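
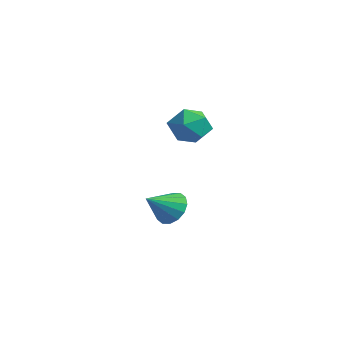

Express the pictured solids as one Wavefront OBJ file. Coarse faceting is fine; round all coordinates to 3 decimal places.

v -1.13 -1.205 4.491
v -0.163 -1.645 4.475
v -1.637 -2.275 3.245
v -0.67 -2.715 3.229
v -1.307 -2.861 4.067
v -0.993 -2.2 4.837
v -0.807 -1.72 2.883
v -0.493 -1.059 3.653
v 0.036 -1.963 3.481
v -0.273 -2.668 4.213
v -1.527 -1.252 3.507
v -1.836 -1.957 4.239
v -2.591 -1.827 -1.571
v -1.645 -1.752 -1.522
v -2.529 -3.173 -0.689
v -1.813 -1.504 -1.132
v -2.19 -1.342 -0.86
v -2.674 -1.311 -0.778
v -3.135 -1.418 -0.909
v -3.451 -1.635 -1.217
v -3.537 -1.903 -1.62
v -3.368 -2.151 -2.01
v -2.992 -2.312 -2.283
v -2.508 -2.344 -2.364
v -2.046 -2.237 -2.233
v -1.731 -2.02 -1.925
f 1 12 6
f 1 6 2
f 1 2 8
f 1 8 11
f 1 11 12
f 2 6 10
f 6 12 5
f 12 11 3
f 11 8 7
f 8 2 9
f 4 10 5
f 4 5 3
f 4 3 7
f 4 7 9
f 4 9 10
f 5 10 6
f 3 5 12
f 7 3 11
f 9 7 8
f 10 9 2
f 14 13 16
f 14 16 15
f 16 13 17
f 16 17 15
f 17 13 18
f 17 18 15
f 18 13 19
f 18 19 15
f 19 13 20
f 19 20 15
f 20 13 21
f 20 21 15
f 21 13 22
f 21 22 15
f 22 13 23
f 22 23 15
f 23 13 24
f 23 24 15
f 24 13 25
f 24 25 15
f 25 13 26
f 25 26 15
f 26 13 14
f 26 14 15



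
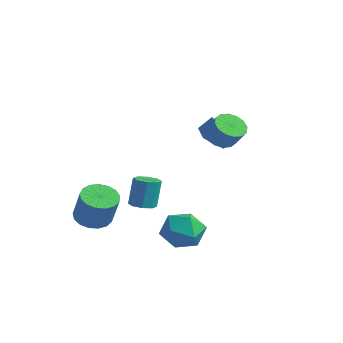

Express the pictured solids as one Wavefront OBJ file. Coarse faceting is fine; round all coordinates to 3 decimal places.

v -0.066 2.523 0.52
v -0.394 1.504 1.39
v -1.037 3.045 0.765
v -1.366 2.026 1.635
v 0.386 3.014 1.265
v 0.057 1.995 2.135
v -0.586 3.536 1.51
v -0.914 2.517 2.38
v 3.161 -1.888 -3.581
v 3.666 -2.502 -2.712
v 1.474 -2.038 -2.708
v 1.979 -2.652 -1.839
v 2.221 -1.507 -1.968
v 3.264 -1.414 -2.508
v 1.876 -3.126 -2.912
v 2.919 -3.033 -3.452
v 2.871 -3.267 -2.299
v 3.085 -2.266 -1.715
v 2.055 -2.274 -3.705
v 2.269 -1.273 -3.121
v 2.183 0.322 2.555
v 2.781 -0.024 2.078
v 3.516 -0.009 2.988
v 2.917 0.338 3.465
v 2.832 0.405 2.029
v 3.567 0.42 2.939
v 2.71 0.812 2.121
v 3.445 0.827 3.032
v 2.446 1.088 2.329
v 3.181 1.103 3.24
v 2.112 1.158 2.598
v 2.846 1.173 3.509
v 1.796 1.005 2.855
v 2.531 1.02 3.766
v 1.584 0.669 3.032
v 2.319 0.684 3.942
v 1.533 0.24 3.081
v 2.268 0.255 3.991
v 1.655 -0.167 2.988
v 2.39 -0.152 3.899
v 1.919 -0.443 2.78
v 2.654 -0.428 3.691
v 2.254 -0.513 2.511
v 2.988 -0.498 3.422
v 2.569 -0.36 2.254
v 3.304 -0.345 3.165
v -3.157 -3.116 -3.518
v -2.339 -3.404 -3.975
v -1.465 -3.611 -2.279
v -2.283 -3.324 -1.822
v -2.292 -2.938 -3.943
v -1.417 -3.146 -2.246
v -2.443 -2.513 -3.813
v -1.568 -2.721 -2.116
v -2.757 -2.227 -3.615
v -1.883 -2.434 -1.919
v -3.164 -2.144 -3.396
v -2.289 -2.352 -1.699
v -3.568 -2.284 -3.204
v -2.694 -2.491 -1.508
v -3.879 -2.614 -3.085
v -3.004 -2.822 -1.388
v -4.024 -3.06 -3.064
v -3.149 -3.268 -1.368
v -3.971 -3.518 -3.148
v -3.096 -3.726 -1.452
v -3.731 -3.885 -3.317
v -2.856 -4.092 -1.62
v -3.36 -4.075 -3.531
v -2.485 -4.283 -1.835
v -2.942 -4.046 -3.743
v -2.068 -4.253 -2.046
v -2.574 -3.803 -3.903
v -1.699 -4.011 -2.207
v -2.912 -0.233 -3.492
v -2.451 0.298 -3.593
v -2.488 0.643 -1.949
v -2.948 0.113 -1.848
v -2.968 0.46 -3.639
v -3.005 0.805 -1.995
v -3.452 0.216 -3.598
v -3.489 0.561 -1.955
v -3.619 -0.291 -3.496
v -3.656 0.055 -1.852
v -3.372 -0.763 -3.391
v -3.409 -0.418 -1.747
v -2.855 -0.925 -3.345
v -2.892 -0.58 -1.701
v -2.371 -0.681 -3.385
v -2.408 -0.336 -1.742
v -2.204 -0.175 -3.488
v -2.241 0.171 -1.844
f 2 4 1
f 5 2 1
f 1 4 3
f 3 5 1
f 2 8 4
f 6 2 5
f 6 8 2
f 4 8 3
f 7 5 3
f 3 8 7
f 7 6 5
f 8 6 7
f 9 20 14
f 9 14 10
f 9 10 16
f 9 16 19
f 9 19 20
f 10 14 18
f 14 20 13
f 20 19 11
f 19 16 15
f 16 10 17
f 12 18 13
f 12 13 11
f 12 11 15
f 12 15 17
f 12 17 18
f 13 18 14
f 11 13 20
f 15 11 19
f 17 15 16
f 18 17 10
f 22 21 25
f 22 25 23
f 23 25 26
f 23 26 24
f 25 21 27
f 25 27 26
f 26 27 28
f 26 28 24
f 27 21 29
f 27 29 28
f 28 29 30
f 28 30 24
f 29 21 31
f 29 31 30
f 30 31 32
f 30 32 24
f 31 21 33
f 31 33 32
f 32 33 34
f 32 34 24
f 33 21 35
f 33 35 34
f 34 35 36
f 34 36 24
f 35 21 37
f 35 37 36
f 36 37 38
f 36 38 24
f 37 21 39
f 37 39 38
f 38 39 40
f 38 40 24
f 39 21 41
f 39 41 40
f 40 41 42
f 40 42 24
f 41 21 43
f 41 43 42
f 42 43 44
f 42 44 24
f 43 21 45
f 43 45 44
f 44 45 46
f 44 46 24
f 45 21 22
f 45 22 46
f 46 22 23
f 46 23 24
f 48 47 51
f 48 51 49
f 49 51 52
f 49 52 50
f 51 47 53
f 51 53 52
f 52 53 54
f 52 54 50
f 53 47 55
f 53 55 54
f 54 55 56
f 54 56 50
f 55 47 57
f 55 57 56
f 56 57 58
f 56 58 50
f 57 47 59
f 57 59 58
f 58 59 60
f 58 60 50
f 59 47 61
f 59 61 60
f 60 61 62
f 60 62 50
f 61 47 63
f 61 63 62
f 62 63 64
f 62 64 50
f 63 47 65
f 63 65 64
f 64 65 66
f 64 66 50
f 65 47 67
f 65 67 66
f 66 67 68
f 66 68 50
f 67 47 69
f 67 69 68
f 68 69 70
f 68 70 50
f 69 47 71
f 69 71 70
f 70 71 72
f 70 72 50
f 71 47 73
f 71 73 72
f 72 73 74
f 72 74 50
f 73 47 48
f 73 48 74
f 74 48 49
f 74 49 50
f 76 75 79
f 76 79 77
f 77 79 80
f 77 80 78
f 79 75 81
f 79 81 80
f 80 81 82
f 80 82 78
f 81 75 83
f 81 83 82
f 82 83 84
f 82 84 78
f 83 75 85
f 83 85 84
f 84 85 86
f 84 86 78
f 85 75 87
f 85 87 86
f 86 87 88
f 86 88 78
f 87 75 89
f 87 89 88
f 88 89 90
f 88 90 78
f 89 75 91
f 89 91 90
f 90 91 92
f 90 92 78
f 91 75 76
f 91 76 92
f 92 76 77
f 92 77 78



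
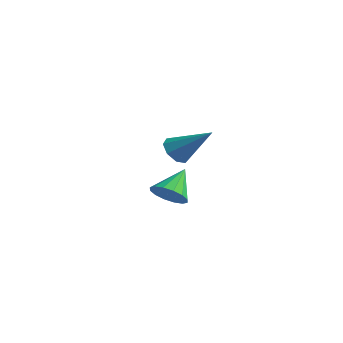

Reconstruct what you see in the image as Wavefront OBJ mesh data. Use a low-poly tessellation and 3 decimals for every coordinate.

v 1.686 -3.706 -1.916
v 2.361 -3.669 -1.734
v 1.394 -2.794 -1.024
v 2.321 -3.423 -1.997
v 2.112 -3.254 -2.24
v 1.788 -3.206 -2.395
v 1.437 -3.292 -2.422
v 1.153 -3.489 -2.314
v 1.012 -3.744 -2.099
v 1.051 -3.989 -1.835
v 1.261 -4.159 -1.593
v 1.585 -4.207 -1.438
v 1.936 -4.121 -1.411
v 2.22 -3.924 -1.519
v -2.959 0.225 -2.003
v -2.565 0.348 -2.53
v -1.681 0.875 -0.897
v -2.867 0.746 -2.415
v -3.223 0.838 -2.057
v -3.424 0.572 -1.668
v -3.353 0.102 -1.475
v -3.051 -0.295 -1.591
v -2.695 -0.388 -1.948
v -2.493 -0.122 -2.337
f 2 1 4
f 2 4 3
f 4 1 5
f 4 5 3
f 5 1 6
f 5 6 3
f 6 1 7
f 6 7 3
f 7 1 8
f 7 8 3
f 8 1 9
f 8 9 3
f 9 1 10
f 9 10 3
f 10 1 11
f 10 11 3
f 11 1 12
f 11 12 3
f 12 1 13
f 12 13 3
f 13 1 14
f 13 14 3
f 14 1 2
f 14 2 3
f 16 15 18
f 16 18 17
f 18 15 19
f 18 19 17
f 19 15 20
f 19 20 17
f 20 15 21
f 20 21 17
f 21 15 22
f 21 22 17
f 22 15 23
f 22 23 17
f 23 15 24
f 23 24 17
f 24 15 16
f 24 16 17



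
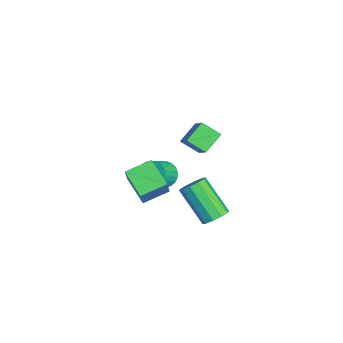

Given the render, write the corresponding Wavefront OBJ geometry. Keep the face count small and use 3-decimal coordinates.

v -0.159 -1.848 -1.661
v 0.346 -1.403 -1.759
v 1.003 -2.007 -1.117
v 0.499 -2.452 -1.019
v 0.228 -1.301 -1.543
v 0.886 -1.906 -0.901
v 0.052 -1.283 -1.346
v 0.71 -1.888 -0.704
v -0.156 -1.351 -1.196
v 0.501 -1.956 -0.554
v -0.365 -1.495 -1.118
v 0.293 -2.099 -0.476
v -0.542 -1.692 -1.122
v 0.115 -2.297 -0.48
v -0.661 -1.913 -1.208
v -0.004 -2.518 -0.566
v -0.704 -2.124 -1.363
v -0.046 -2.729 -0.721
v -0.663 -2.293 -1.563
v -0.006 -2.897 -0.921
v -0.546 -2.394 -1.779
v 0.112 -2.999 -1.137
v -0.37 -2.412 -1.976
v 0.288 -3.017 -1.334
v -0.161 -2.344 -2.126
v 0.496 -2.949 -1.484
v 0.047 -2.201 -2.204
v 0.705 -2.805 -1.562
v 0.225 -2.003 -2.2
v 0.882 -2.608 -1.558
v 0.344 -1.782 -2.114
v 1.001 -2.387 -1.472
v 0.386 -1.571 -1.959
v 1.044 -2.176 -1.317
v 2.563 -2.995 -1.085
v 1.455 -3.537 -0.422
v 2.232 -1.86 -0.709
v 1.125 -2.402 -0.046
v 3.355 -3.158 0.106
v 2.248 -3.7 0.769
v 3.025 -2.023 0.482
v 1.917 -2.565 1.145
v 1.758 -0.584 1.31
v 1.393 -1.329 1.813
v 1.179 0.103 1.909
v 0.814 -0.642 2.412
v 3.126 -0.458 2.488
v 2.761 -1.203 2.991
v 2.547 0.229 3.087
v 2.182 -0.516 3.59
v 1.903 0.141 -2.961
v 2.446 -0.034 -2.65
v 1.361 -0.916 -1.249
v 0.817 -0.741 -1.559
v 2.334 0.326 -2.511
v 1.249 -0.557 -1.109
v 2.057 0.615 -2.543
v 0.972 -0.268 -1.142
v 1.721 0.723 -2.735
v 0.636 -0.159 -1.333
v 1.455 0.609 -3.013
v 0.369 -0.273 -1.612
v 1.359 0.316 -3.271
v 0.274 -0.566 -1.87
v 1.471 -0.043 -3.411
v 0.386 -0.926 -2.009
v 1.748 -0.332 -3.378
v 0.663 -1.215 -1.977
v 2.084 -0.441 -3.187
v 0.999 -1.323 -1.785
v 2.351 -0.327 -2.908
v 1.265 -1.209 -1.507
f 2 1 5
f 2 5 3
f 3 5 6
f 3 6 4
f 5 1 7
f 5 7 6
f 6 7 8
f 6 8 4
f 7 1 9
f 7 9 8
f 8 9 10
f 8 10 4
f 9 1 11
f 9 11 10
f 10 11 12
f 10 12 4
f 11 1 13
f 11 13 12
f 12 13 14
f 12 14 4
f 13 1 15
f 13 15 14
f 14 15 16
f 14 16 4
f 15 1 17
f 15 17 16
f 16 17 18
f 16 18 4
f 17 1 19
f 17 19 18
f 18 19 20
f 18 20 4
f 19 1 21
f 19 21 20
f 20 21 22
f 20 22 4
f 21 1 23
f 21 23 22
f 22 23 24
f 22 24 4
f 23 1 25
f 23 25 24
f 24 25 26
f 24 26 4
f 25 1 27
f 25 27 26
f 26 27 28
f 26 28 4
f 27 1 29
f 27 29 28
f 28 29 30
f 28 30 4
f 29 1 31
f 29 31 30
f 30 31 32
f 30 32 4
f 31 1 33
f 31 33 32
f 32 33 34
f 32 34 4
f 33 1 2
f 33 2 34
f 34 2 3
f 34 3 4
f 36 38 35
f 39 36 35
f 35 38 37
f 37 39 35
f 36 42 38
f 40 36 39
f 40 42 36
f 38 42 37
f 41 39 37
f 37 42 41
f 41 40 39
f 42 40 41
f 44 46 43
f 47 44 43
f 43 46 45
f 45 47 43
f 44 50 46
f 48 44 47
f 48 50 44
f 46 50 45
f 49 47 45
f 45 50 49
f 49 48 47
f 50 48 49
f 52 51 55
f 52 55 53
f 53 55 56
f 53 56 54
f 55 51 57
f 55 57 56
f 56 57 58
f 56 58 54
f 57 51 59
f 57 59 58
f 58 59 60
f 58 60 54
f 59 51 61
f 59 61 60
f 60 61 62
f 60 62 54
f 61 51 63
f 61 63 62
f 62 63 64
f 62 64 54
f 63 51 65
f 63 65 64
f 64 65 66
f 64 66 54
f 65 51 67
f 65 67 66
f 66 67 68
f 66 68 54
f 67 51 69
f 67 69 68
f 68 69 70
f 68 70 54
f 69 51 71
f 69 71 70
f 70 71 72
f 70 72 54
f 71 51 52
f 71 52 72
f 72 52 53
f 72 53 54



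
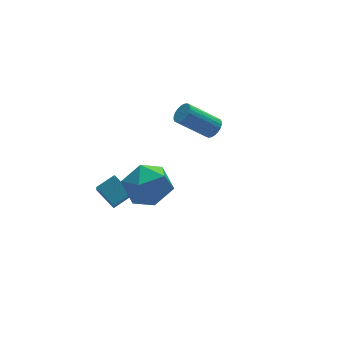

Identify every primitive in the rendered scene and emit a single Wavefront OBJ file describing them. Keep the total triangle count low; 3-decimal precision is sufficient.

v 2.948 1.509 0.595
v 3.3 1.399 1.03
v 1.945 1.842 2.24
v 1.592 1.951 1.805
v 3.34 1.616 0.995
v 1.984 2.058 2.205
v 3.32 1.815 0.899
v 1.964 2.258 2.109
v 3.243 1.969 0.758
v 1.887 2.411 1.968
v 3.121 2.052 0.591
v 1.766 2.494 1.801
v 2.973 2.052 0.425
v 1.618 2.495 1.635
v 2.821 1.97 0.285
v 1.466 2.412 1.495
v 2.689 1.818 0.192
v 1.333 2.26 1.402
v 2.595 1.618 0.16
v 1.24 2.061 1.37
v 2.556 1.402 0.195
v 1.2 1.844 1.405
v 2.576 1.202 0.291
v 1.22 1.645 1.501
v 2.653 1.049 0.432
v 1.297 1.491 1.642
v 2.774 0.966 0.599
v 1.419 1.408 1.809
v 2.922 0.965 0.765
v 1.567 1.408 1.975
v 3.074 1.048 0.905
v 1.719 1.49 2.115
v 3.207 1.2 0.998
v 1.851 1.642 2.208
v -2.601 -0.141 -1.698
v -2.828 -0.733 -0.925
v -3.014 0.825 -1.079
v -3.241 0.233 -0.306
v -1.679 0.007 -1.314
v -1.906 -0.585 -0.541
v -2.092 0.973 -0.695
v -2.319 0.381 0.078
v -2.981 -3.083 1.947
v -2.51 -2.494 2.851
v -2.39 -4.726 2.709
v -1.919 -4.137 3.613
v -3.089 -4.192 3.492
v -3.454 -3.176 3.021
v -1.446 -4.044 2.539
v -1.811 -3.028 2.068
v -1.561 -3.088 3.218
v -2.577 -3.18 3.806
v -2.323 -4.04 1.754
v -3.339 -4.132 2.342
f 2 1 5
f 2 5 3
f 3 5 6
f 3 6 4
f 5 1 7
f 5 7 6
f 6 7 8
f 6 8 4
f 7 1 9
f 7 9 8
f 8 9 10
f 8 10 4
f 9 1 11
f 9 11 10
f 10 11 12
f 10 12 4
f 11 1 13
f 11 13 12
f 12 13 14
f 12 14 4
f 13 1 15
f 13 15 14
f 14 15 16
f 14 16 4
f 15 1 17
f 15 17 16
f 16 17 18
f 16 18 4
f 17 1 19
f 17 19 18
f 18 19 20
f 18 20 4
f 19 1 21
f 19 21 20
f 20 21 22
f 20 22 4
f 21 1 23
f 21 23 22
f 22 23 24
f 22 24 4
f 23 1 25
f 23 25 24
f 24 25 26
f 24 26 4
f 25 1 27
f 25 27 26
f 26 27 28
f 26 28 4
f 27 1 29
f 27 29 28
f 28 29 30
f 28 30 4
f 29 1 31
f 29 31 30
f 30 31 32
f 30 32 4
f 31 1 33
f 31 33 32
f 32 33 34
f 32 34 4
f 33 1 2
f 33 2 34
f 34 2 3
f 34 3 4
f 36 38 35
f 39 36 35
f 35 38 37
f 37 39 35
f 36 42 38
f 40 36 39
f 40 42 36
f 38 42 37
f 41 39 37
f 37 42 41
f 41 40 39
f 42 40 41
f 43 54 48
f 43 48 44
f 43 44 50
f 43 50 53
f 43 53 54
f 44 48 52
f 48 54 47
f 54 53 45
f 53 50 49
f 50 44 51
f 46 52 47
f 46 47 45
f 46 45 49
f 46 49 51
f 46 51 52
f 47 52 48
f 45 47 54
f 49 45 53
f 51 49 50
f 52 51 44



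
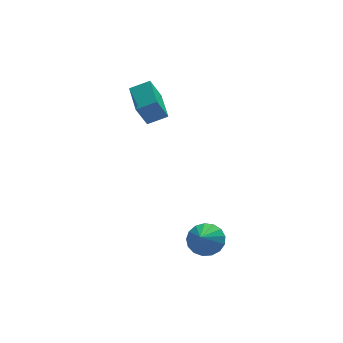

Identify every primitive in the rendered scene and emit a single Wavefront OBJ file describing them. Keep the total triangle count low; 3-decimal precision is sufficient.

v -1.908 -3.365 -2.595
v -1.412 -4.103 -3.008
v -2.492 -4.335 -1.565
v -1.116 -3.937 -2.683
v -1.002 -3.64 -2.339
v -1.096 -3.28 -2.053
v -1.375 -2.939 -1.891
v -1.776 -2.697 -1.89
v -2.208 -2.607 -2.051
v -2.57 -2.691 -2.336
v -2.781 -2.93 -2.681
v -2.792 -3.268 -3.005
v -2.6 -3.629 -3.236
v -2.25 -3.929 -3.32
v -1.821 -4.1 -3.237
v -3.381 2.037 2.627
v -4.007 1.877 3.914
v -3.202 4.001 2.958
v -3.828 3.841 4.245
v -2.332 1.859 3.115
v -2.958 1.699 4.402
v -2.153 3.823 3.446
v -2.779 3.663 4.733
f 2 1 4
f 2 4 3
f 4 1 5
f 4 5 3
f 5 1 6
f 5 6 3
f 6 1 7
f 6 7 3
f 7 1 8
f 7 8 3
f 8 1 9
f 8 9 3
f 9 1 10
f 9 10 3
f 10 1 11
f 10 11 3
f 11 1 12
f 11 12 3
f 12 1 13
f 12 13 3
f 13 1 14
f 13 14 3
f 14 1 15
f 14 15 3
f 15 1 2
f 15 2 3
f 17 19 16
f 20 17 16
f 16 19 18
f 18 20 16
f 17 23 19
f 21 17 20
f 21 23 17
f 19 23 18
f 22 20 18
f 18 23 22
f 22 21 20
f 23 21 22



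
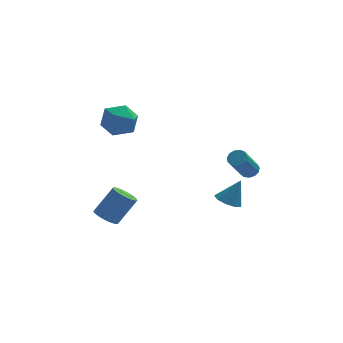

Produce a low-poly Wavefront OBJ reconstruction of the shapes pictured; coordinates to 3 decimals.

v -3.361 2.957 0.586
v -2.246 2.99 0.178
v -2.874 1.55 1.802
v -1.759 1.583 1.394
v -2.185 2.49 2.033
v -2.486 3.359 1.281
v -2.634 1.181 0.699
v -2.935 2.05 -0.053
v -1.797 1.893 0.247
v -1.519 2.702 1.072
v -3.601 1.838 0.908
v -3.323 2.647 1.733
v -3.497 -2.027 -4.038
v -2.962 -2.548 -4.264
v -1.908 -2.114 -2.768
v -2.443 -1.593 -2.542
v -2.861 -2.278 -4.413
v -1.807 -1.844 -2.918
v -2.87 -1.965 -4.497
v -1.816 -1.531 -3.002
v -2.987 -1.663 -4.502
v -1.933 -1.229 -3.007
v -3.193 -1.423 -4.427
v -2.139 -0.99 -2.932
v -3.451 -1.288 -4.284
v -2.397 -0.855 -2.789
v -3.717 -1.281 -4.099
v -2.663 -0.847 -2.604
v -3.945 -1.403 -3.903
v -2.891 -0.969 -2.408
v -4.095 -1.632 -3.73
v -3.041 -1.199 -2.235
v -4.143 -1.93 -3.611
v -3.089 -1.496 -2.115
v -4.078 -2.245 -3.565
v -3.024 -1.811 -2.07
v -3.913 -2.521 -3.601
v -2.859 -2.088 -2.106
v -3.676 -2.713 -3.712
v -2.622 -2.279 -2.217
v -3.408 -2.786 -3.88
v -2.354 -2.352 -2.385
v -3.156 -2.727 -4.075
v -2.102 -2.293 -2.58
v 4.333 -0.4 -1.651
v 4.793 -0.752 -1.637
v 4.008 -1.713 -0.094
v 3.547 -1.36 -0.109
v 4.865 -0.499 -1.443
v 4.079 -1.46 0.1
v 4.767 -0.215 -1.315
v 3.982 -1.176 0.228
v 4.532 0.011 -1.294
v 3.747 -0.95 0.249
v 4.234 0.107 -1.386
v 3.448 -0.854 0.156
v 3.967 0.042 -1.563
v 3.181 -0.919 -0.02
v 3.816 -0.164 -1.768
v 3.03 -1.125 -0.225
v 3.829 -0.444 -1.935
v 3.044 -1.405 -0.393
v 4.002 -0.71 -2.013
v 3.217 -1.671 -0.47
v 4.28 -0.877 -1.976
v 3.495 -1.838 -0.433
v 4.575 -0.893 -1.836
v 3.79 -1.854 -0.293
v 2.878 -3.499 -2.103
v 3.312 -2.901 -2.411
v 3.562 -3.281 -0.717
v 2.841 -2.707 -2.209
v 2.388 -2.884 -1.958
v 2.165 -3.348 -1.775
v 2.275 -3.884 -1.745
v 2.668 -4.239 -1.882
v 3.159 -4.248 -2.123
v 3.519 -3.907 -2.354
v 3.579 -3.375 -2.468
f 1 12 6
f 1 6 2
f 1 2 8
f 1 8 11
f 1 11 12
f 2 6 10
f 6 12 5
f 12 11 3
f 11 8 7
f 8 2 9
f 4 10 5
f 4 5 3
f 4 3 7
f 4 7 9
f 4 9 10
f 5 10 6
f 3 5 12
f 7 3 11
f 9 7 8
f 10 9 2
f 14 13 17
f 14 17 15
f 15 17 18
f 15 18 16
f 17 13 19
f 17 19 18
f 18 19 20
f 18 20 16
f 19 13 21
f 19 21 20
f 20 21 22
f 20 22 16
f 21 13 23
f 21 23 22
f 22 23 24
f 22 24 16
f 23 13 25
f 23 25 24
f 24 25 26
f 24 26 16
f 25 13 27
f 25 27 26
f 26 27 28
f 26 28 16
f 27 13 29
f 27 29 28
f 28 29 30
f 28 30 16
f 29 13 31
f 29 31 30
f 30 31 32
f 30 32 16
f 31 13 33
f 31 33 32
f 32 33 34
f 32 34 16
f 33 13 35
f 33 35 34
f 34 35 36
f 34 36 16
f 35 13 37
f 35 37 36
f 36 37 38
f 36 38 16
f 37 13 39
f 37 39 38
f 38 39 40
f 38 40 16
f 39 13 41
f 39 41 40
f 40 41 42
f 40 42 16
f 41 13 43
f 41 43 42
f 42 43 44
f 42 44 16
f 43 13 14
f 43 14 44
f 44 14 15
f 44 15 16
f 46 45 49
f 46 49 47
f 47 49 50
f 47 50 48
f 49 45 51
f 49 51 50
f 50 51 52
f 50 52 48
f 51 45 53
f 51 53 52
f 52 53 54
f 52 54 48
f 53 45 55
f 53 55 54
f 54 55 56
f 54 56 48
f 55 45 57
f 55 57 56
f 56 57 58
f 56 58 48
f 57 45 59
f 57 59 58
f 58 59 60
f 58 60 48
f 59 45 61
f 59 61 60
f 60 61 62
f 60 62 48
f 61 45 63
f 61 63 62
f 62 63 64
f 62 64 48
f 63 45 65
f 63 65 64
f 64 65 66
f 64 66 48
f 65 45 67
f 65 67 66
f 66 67 68
f 66 68 48
f 67 45 46
f 67 46 68
f 68 46 47
f 68 47 48
f 70 69 72
f 70 72 71
f 72 69 73
f 72 73 71
f 73 69 74
f 73 74 71
f 74 69 75
f 74 75 71
f 75 69 76
f 75 76 71
f 76 69 77
f 76 77 71
f 77 69 78
f 77 78 71
f 78 69 79
f 78 79 71
f 79 69 70
f 79 70 71



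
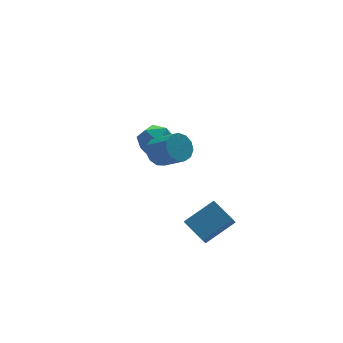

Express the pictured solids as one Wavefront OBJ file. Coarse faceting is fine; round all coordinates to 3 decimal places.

v -0.772 -4.949 -1.883
v -1.103 -3.559 -1.21
v -2.57 -4.871 -2.927
v -2.9 -3.481 -2.254
v -0.26 -4.419 -2.726
v -0.59 -3.029 -2.053
v -2.057 -4.341 -3.77
v -2.388 -2.951 -3.097
v -1.952 2.927 -0.807
v -1.376 3.396 -1.775
v -0.264 2.964 0.215
v 0.312 3.433 -0.753
v -0.51 4.102 -0.148
v -1.553 4.079 -0.78
v -0.087 2.281 -0.78
v -1.13 2.258 -1.412
v -0.224 2.997 -1.758
v -0.485 4.122 -1.367
v -1.155 2.238 -0.193
v -1.416 3.363 0.198
v -2.622 -0.428 1.309
v -1.928 0.112 1.641
v -1.424 -1.152 2.643
v -2.118 -1.692 2.311
v -2.346 0.195 1.957
v -1.841 -1.069 2.958
v -2.851 0.08 2.066
v -2.346 -1.184 3.068
v -3.284 -0.196 1.936
v -2.779 -1.46 2.937
v -3.506 -0.545 1.606
v -3.002 -1.81 2.608
v -3.448 -0.858 1.183
v -2.944 -2.122 2.184
v -3.128 -1.034 0.799
v -2.624 -2.298 1.8
v -2.647 -1.017 0.578
v -2.143 -2.282 1.579
v -2.159 -0.814 0.588
v -1.654 -2.078 1.59
v -1.817 -0.487 0.828
v -1.312 -1.752 1.829
v -1.731 -0.142 1.221
v -1.227 -1.407 2.222
f 2 4 1
f 5 2 1
f 1 4 3
f 3 5 1
f 2 8 4
f 6 2 5
f 6 8 2
f 4 8 3
f 7 5 3
f 3 8 7
f 7 6 5
f 8 6 7
f 9 20 14
f 9 14 10
f 9 10 16
f 9 16 19
f 9 19 20
f 10 14 18
f 14 20 13
f 20 19 11
f 19 16 15
f 16 10 17
f 12 18 13
f 12 13 11
f 12 11 15
f 12 15 17
f 12 17 18
f 13 18 14
f 11 13 20
f 15 11 19
f 17 15 16
f 18 17 10
f 22 21 25
f 22 25 23
f 23 25 26
f 23 26 24
f 25 21 27
f 25 27 26
f 26 27 28
f 26 28 24
f 27 21 29
f 27 29 28
f 28 29 30
f 28 30 24
f 29 21 31
f 29 31 30
f 30 31 32
f 30 32 24
f 31 21 33
f 31 33 32
f 32 33 34
f 32 34 24
f 33 21 35
f 33 35 34
f 34 35 36
f 34 36 24
f 35 21 37
f 35 37 36
f 36 37 38
f 36 38 24
f 37 21 39
f 37 39 38
f 38 39 40
f 38 40 24
f 39 21 41
f 39 41 40
f 40 41 42
f 40 42 24
f 41 21 43
f 41 43 42
f 42 43 44
f 42 44 24
f 43 21 22
f 43 22 44
f 44 22 23
f 44 23 24



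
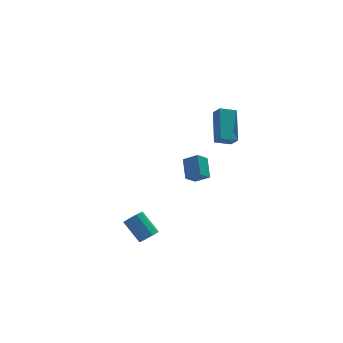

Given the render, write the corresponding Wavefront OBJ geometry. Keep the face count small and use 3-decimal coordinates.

v -1.498 -4.476 -4.066
v -1.196 -4.031 -4.394
v -1.741 -2.918 -3.381
v -2.042 -3.364 -3.054
v -1.554 -4.069 -4.544
v -2.098 -2.956 -3.531
v -1.89 -4.263 -4.511
v -2.434 -3.15 -3.498
v -2.076 -4.539 -4.309
v -2.62 -3.426 -3.296
v -2.042 -4.79 -4.014
v -2.586 -3.677 -3.001
v -1.799 -4.922 -3.739
v -2.344 -3.809 -2.726
v -1.442 -4.884 -3.589
v -1.986 -3.771 -2.576
v -1.106 -4.69 -3.622
v -1.65 -3.577 -2.609
v -0.92 -4.414 -3.824
v -1.464 -3.301 -2.811
v -0.954 -4.163 -4.119
v -1.498 -3.05 -3.106
v 2.439 -4.982 3.427
v 2.994 -3.35 4.661
v 2.249 -4.448 2.807
v 2.804 -2.816 4.041
v 3.396 -5.044 3.079
v 3.951 -3.412 4.313
v 3.206 -4.51 2.459
v 3.761 -2.878 3.693
v 1.524 -1.988 -1.72
v 1.801 -0.833 -0.961
v 2.197 -1.756 -2.319
v 2.474 -0.6 -1.56
v 2.206 -2.52 -1.16
v 2.483 -1.364 -0.401
v 2.879 -2.287 -1.759
v 3.156 -1.132 -1
f 2 1 5
f 2 5 3
f 3 5 6
f 3 6 4
f 5 1 7
f 5 7 6
f 6 7 8
f 6 8 4
f 7 1 9
f 7 9 8
f 8 9 10
f 8 10 4
f 9 1 11
f 9 11 10
f 10 11 12
f 10 12 4
f 11 1 13
f 11 13 12
f 12 13 14
f 12 14 4
f 13 1 15
f 13 15 14
f 14 15 16
f 14 16 4
f 15 1 17
f 15 17 16
f 16 17 18
f 16 18 4
f 17 1 19
f 17 19 18
f 18 19 20
f 18 20 4
f 19 1 21
f 19 21 20
f 20 21 22
f 20 22 4
f 21 1 2
f 21 2 22
f 22 2 3
f 22 3 4
f 24 26 23
f 27 24 23
f 23 26 25
f 25 27 23
f 24 30 26
f 28 24 27
f 28 30 24
f 26 30 25
f 29 27 25
f 25 30 29
f 29 28 27
f 30 28 29
f 32 34 31
f 35 32 31
f 31 34 33
f 33 35 31
f 32 38 34
f 36 32 35
f 36 38 32
f 34 38 33
f 37 35 33
f 33 38 37
f 37 36 35
f 38 36 37



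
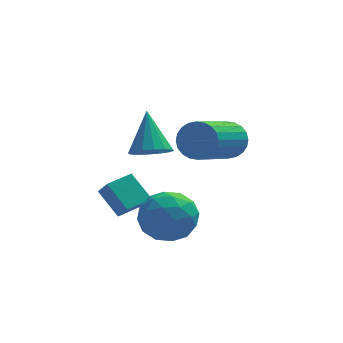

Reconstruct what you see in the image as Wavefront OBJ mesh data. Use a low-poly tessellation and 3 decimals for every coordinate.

v -2.993 1.641 -3.942
v -1.94 1.47 -3.756
v -3.4 0.61 -2.584
v -2.347 0.439 -2.398
v -2.777 1.417 -2.217
v -2.526 2.053 -3.056
v -2.814 0.027 -3.284
v -2.563 0.663 -4.123
v -1.83 0.472 -3.349
v -1.807 1.331 -2.69
v -3.533 0.749 -3.65
v -3.51 1.608 -2.991
v -2.43 1.646 -3.968
v -2.91 0.434 -2.372
v -3.162 1.009 -2.266
v -2.544 0.908 -2.156
v -2.775 1.989 -3.557
v -2.156 1.888 -3.447
v -2.648 1.857 -2.543
v -3.184 0.192 -2.893
v -2.565 0.091 -2.783
v -2.796 1.172 -4.184
v -2.178 1.071 -4.074
v -2.692 0.223 -3.797
v -1.747 0.959 -3.619
v -1.986 0.353 -2.821
v -2.261 0.11 -3.342
v -2.113 0.485 -3.835
v -1.733 1.464 -3.232
v -1.973 0.858 -2.434
v -2.226 1.433 -2.328
v -2.078 1.807 -2.821
v -1.668 0.877 -2.993
v -3.367 1.222 -3.906
v -3.607 0.616 -3.108
v -3.262 0.273 -3.519
v -3.114 0.647 -4.012
v -3.354 1.727 -3.519
v -3.593 1.121 -2.721
v -3.227 1.595 -2.505
v -3.079 1.97 -2.998
v -3.672 1.203 -3.347
v -4.243 1.953 -3.627
v -4.849 2.663 -2.796
v -3.388 2.572 -3.532
v -3.994 3.282 -2.701
v -3.966 1.478 -3.019
v -4.572 2.188 -2.188
v -3.111 2.097 -2.924
v -3.717 2.807 -2.093
v -0.415 3.534 -1.057
v 0.057 3.522 -0.423
v -1.153 1.974 0.45
v -1.625 1.986 -0.183
v -0.152 3.733 -0.339
v -1.361 2.185 0.534
v -0.4 3.913 -0.364
v -1.61 2.365 0.509
v -0.651 4.036 -0.494
v -1.861 2.488 0.379
v -0.866 4.082 -0.71
v -2.076 2.534 0.163
v -1.013 4.045 -0.979
v -2.222 2.497 -0.106
v -1.068 3.93 -1.259
v -2.278 2.382 -0.386
v -1.024 3.755 -1.509
v -2.234 2.207 -0.636
v -0.887 3.546 -1.69
v -2.097 1.998 -0.817
v -0.679 3.335 -1.774
v -1.888 1.787 -0.901
v -0.43 3.155 -1.749
v -1.64 1.607 -0.876
v -0.179 3.032 -1.619
v -1.389 1.484 -0.746
v 0.036 2.986 -1.403
v -1.174 1.438 -0.53
v 0.182 3.023 -1.134
v -1.027 1.475 -0.261
v 0.238 3.138 -0.854
v -0.972 1.59 0.019
v 0.194 3.313 -0.604
v -1.016 1.765 0.269
v -3.228 0.919 -0.046
v -2.904 1.461 -0.432
v -3.272 1.921 1.326
v -3.279 1.514 -0.483
v -3.642 1.408 -0.417
v -3.893 1.171 -0.251
v -3.966 0.866 -0.031
v -3.842 0.576 0.185
v -3.553 0.377 0.339
v -3.177 0.323 0.39
v -2.815 0.429 0.324
v -2.564 0.667 0.159
v -2.49 0.971 -0.061
v -2.615 1.262 -0.277
f 1 38 17
f 38 12 41
f 17 41 6
f 38 41 17
f 1 17 13
f 17 6 18
f 13 18 2
f 17 18 13
f 1 13 22
f 13 2 23
f 22 23 8
f 13 23 22
f 1 22 34
f 22 8 37
f 34 37 11
f 22 37 34
f 1 34 38
f 34 11 42
f 38 42 12
f 34 42 38
f 2 18 29
f 18 6 32
f 29 32 10
f 18 32 29
f 6 41 19
f 41 12 40
f 19 40 5
f 41 40 19
f 12 42 39
f 42 11 35
f 39 35 3
f 42 35 39
f 11 37 36
f 37 8 24
f 36 24 7
f 37 24 36
f 8 23 28
f 23 2 25
f 28 25 9
f 23 25 28
f 4 30 16
f 30 10 31
f 16 31 5
f 30 31 16
f 4 16 14
f 16 5 15
f 14 15 3
f 16 15 14
f 4 14 21
f 14 3 20
f 21 20 7
f 14 20 21
f 4 21 26
f 21 7 27
f 26 27 9
f 21 27 26
f 4 26 30
f 26 9 33
f 30 33 10
f 26 33 30
f 5 31 19
f 31 10 32
f 19 32 6
f 31 32 19
f 3 15 39
f 15 5 40
f 39 40 12
f 15 40 39
f 7 20 36
f 20 3 35
f 36 35 11
f 20 35 36
f 9 27 28
f 27 7 24
f 28 24 8
f 27 24 28
f 10 33 29
f 33 9 25
f 29 25 2
f 33 25 29
f 44 46 43
f 47 44 43
f 43 46 45
f 45 47 43
f 44 50 46
f 48 44 47
f 48 50 44
f 46 50 45
f 49 47 45
f 45 50 49
f 49 48 47
f 50 48 49
f 52 51 55
f 52 55 53
f 53 55 56
f 53 56 54
f 55 51 57
f 55 57 56
f 56 57 58
f 56 58 54
f 57 51 59
f 57 59 58
f 58 59 60
f 58 60 54
f 59 51 61
f 59 61 60
f 60 61 62
f 60 62 54
f 61 51 63
f 61 63 62
f 62 63 64
f 62 64 54
f 63 51 65
f 63 65 64
f 64 65 66
f 64 66 54
f 65 51 67
f 65 67 66
f 66 67 68
f 66 68 54
f 67 51 69
f 67 69 68
f 68 69 70
f 68 70 54
f 69 51 71
f 69 71 70
f 70 71 72
f 70 72 54
f 71 51 73
f 71 73 72
f 72 73 74
f 72 74 54
f 73 51 75
f 73 75 74
f 74 75 76
f 74 76 54
f 75 51 77
f 75 77 76
f 76 77 78
f 76 78 54
f 77 51 79
f 77 79 78
f 78 79 80
f 78 80 54
f 79 51 81
f 79 81 80
f 80 81 82
f 80 82 54
f 81 51 83
f 81 83 82
f 82 83 84
f 82 84 54
f 83 51 52
f 83 52 84
f 84 52 53
f 84 53 54
f 86 85 88
f 86 88 87
f 88 85 89
f 88 89 87
f 89 85 90
f 89 90 87
f 90 85 91
f 90 91 87
f 91 85 92
f 91 92 87
f 92 85 93
f 92 93 87
f 93 85 94
f 93 94 87
f 94 85 95
f 94 95 87
f 95 85 96
f 95 96 87
f 96 85 97
f 96 97 87
f 97 85 98
f 97 98 87
f 98 85 86
f 98 86 87



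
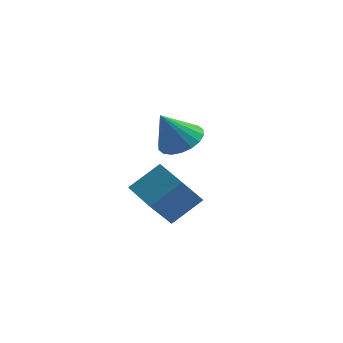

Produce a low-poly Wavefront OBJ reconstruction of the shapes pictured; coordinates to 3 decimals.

v 1.311 -2.62 -3.275
v 0.813 -3.692 -1.865
v 2.29 -1.732 -2.255
v 1.792 -2.804 -0.844
v 2.548 -3.616 -3.596
v 2.05 -4.688 -2.185
v 3.527 -2.728 -2.575
v 3.029 -3.8 -1.165
v 1.36 0.959 -1.313
v 2.082 0.196 -1.329
v 0.7 0.301 0.273
v 2.298 0.539 -1.097
v 2.329 0.965 -0.907
v 2.167 1.39 -0.798
v 1.846 1.73 -0.791
v 1.429 1.916 -0.888
v 0.998 1.913 -1.068
v 0.639 1.721 -1.297
v 0.422 1.378 -1.53
v 0.392 0.952 -1.719
v 0.553 0.527 -1.828
v 0.874 0.188 -1.835
v 1.292 0.001 -1.739
v 1.723 0.004 -1.558
f 2 4 1
f 5 2 1
f 1 4 3
f 3 5 1
f 2 8 4
f 6 2 5
f 6 8 2
f 4 8 3
f 7 5 3
f 3 8 7
f 7 6 5
f 8 6 7
f 10 9 12
f 10 12 11
f 12 9 13
f 12 13 11
f 13 9 14
f 13 14 11
f 14 9 15
f 14 15 11
f 15 9 16
f 15 16 11
f 16 9 17
f 16 17 11
f 17 9 18
f 17 18 11
f 18 9 19
f 18 19 11
f 19 9 20
f 19 20 11
f 20 9 21
f 20 21 11
f 21 9 22
f 21 22 11
f 22 9 23
f 22 23 11
f 23 9 24
f 23 24 11
f 24 9 10
f 24 10 11



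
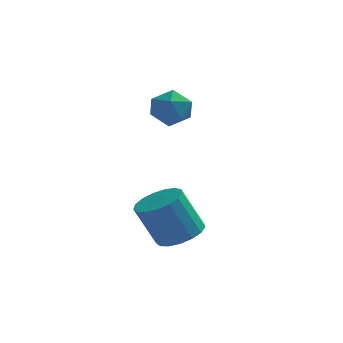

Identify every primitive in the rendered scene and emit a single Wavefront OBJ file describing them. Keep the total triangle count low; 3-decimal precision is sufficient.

v -4.134 2.64 3.626
v -3.489 3.202 3.449
v -3.291 1.958 4.531
v -2.646 2.52 4.354
v -3.351 2.788 4.792
v -3.872 3.21 4.233
v -2.908 1.95 3.747
v -3.429 2.372 3.188
v -2.732 2.775 3.524
v -3.006 3.293 4.17
v -3.774 1.867 3.81
v -4.048 2.385 4.456
v -2.443 -0.895 -0.521
v -1.617 -0.875 -0.14
v -2.351 -1.045 1.462
v -3.177 -1.065 1.081
v -1.737 -0.457 -0.15
v -2.471 -0.626 1.451
v -2.018 -0.139 -0.246
v -2.753 -0.308 1.356
v -2.397 0.006 -0.404
v -3.132 -0.163 1.197
v -2.787 -0.055 -0.589
v -3.521 -0.225 1.012
v -3.097 -0.309 -0.759
v -3.832 -0.479 0.843
v -3.258 -0.698 -0.874
v -3.992 -0.867 0.728
v -3.232 -1.131 -0.908
v -3.966 -1.301 0.694
v -3.025 -1.511 -0.853
v -3.76 -1.68 0.748
v -2.685 -1.749 -0.722
v -3.419 -1.919 0.879
v -2.289 -1.792 -0.545
v -3.024 -1.961 1.056
v -1.929 -1.629 -0.363
v -2.663 -1.799 1.239
v -1.686 -1.298 -0.216
v -2.42 -1.468 1.385
f 1 12 6
f 1 6 2
f 1 2 8
f 1 8 11
f 1 11 12
f 2 6 10
f 6 12 5
f 12 11 3
f 11 8 7
f 8 2 9
f 4 10 5
f 4 5 3
f 4 3 7
f 4 7 9
f 4 9 10
f 5 10 6
f 3 5 12
f 7 3 11
f 9 7 8
f 10 9 2
f 14 13 17
f 14 17 15
f 15 17 18
f 15 18 16
f 17 13 19
f 17 19 18
f 18 19 20
f 18 20 16
f 19 13 21
f 19 21 20
f 20 21 22
f 20 22 16
f 21 13 23
f 21 23 22
f 22 23 24
f 22 24 16
f 23 13 25
f 23 25 24
f 24 25 26
f 24 26 16
f 25 13 27
f 25 27 26
f 26 27 28
f 26 28 16
f 27 13 29
f 27 29 28
f 28 29 30
f 28 30 16
f 29 13 31
f 29 31 30
f 30 31 32
f 30 32 16
f 31 13 33
f 31 33 32
f 32 33 34
f 32 34 16
f 33 13 35
f 33 35 34
f 34 35 36
f 34 36 16
f 35 13 37
f 35 37 36
f 36 37 38
f 36 38 16
f 37 13 39
f 37 39 38
f 38 39 40
f 38 40 16
f 39 13 14
f 39 14 40
f 40 14 15
f 40 15 16



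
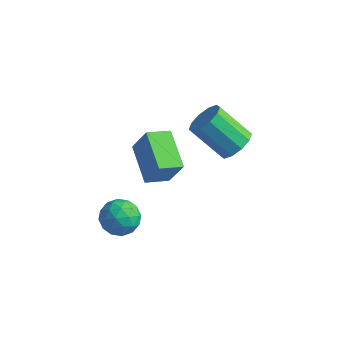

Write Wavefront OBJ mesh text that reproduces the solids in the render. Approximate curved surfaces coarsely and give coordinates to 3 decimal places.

v -4.217 -1.702 2.933
v -3.518 -1.629 4.337
v -3.586 -0.748 2.569
v -2.886 -0.676 3.973
v -2.754 -2.924 2.267
v -2.054 -2.852 3.671
v -2.122 -1.971 1.903
v -1.423 -1.898 3.307
v -1.175 2.05 1.436
v -0.534 2.091 2.122
v -2.043 1.791 3.55
v -2.685 1.75 2.864
v -0.731 2.63 2.027
v -2.24 2.329 3.456
v -1.097 2.947 1.707
v -2.606 2.646 3.136
v -1.494 2.921 1.283
v -3.003 2.621 2.712
v -1.768 2.563 0.917
v -3.278 2.263 2.346
v -1.817 2.009 0.75
v -3.326 1.709 2.178
v -1.62 1.471 0.844
v -3.129 1.17 2.273
v -1.254 1.154 1.164
v -2.763 0.853 2.593
v -0.857 1.179 1.588
v -2.366 0.879 3.017
v -0.582 1.537 1.954
v -2.092 1.237 3.383
v -4.145 -2.992 0.221
v -3.429 -2.619 -0.349
v -3.951 -4.421 -0.471
v -3.235 -4.048 -1.041
v -3.087 -4.156 -0.07
v -3.207 -3.273 0.358
v -4.173 -3.767 -1.178
v -4.293 -2.884 -0.75
v -3.447 -3.098 -1.214
v -2.776 -3.338 -0.529
v -4.604 -3.702 -0.291
v -3.933 -3.942 0.394
v -3.804 -2.68 -0.003
v -3.576 -4.36 -0.817
v -3.489 -4.423 -0.246
v -3.068 -4.204 -0.581
v -3.674 -3.065 0.412
v -3.253 -2.845 0.077
v -3.052 -3.748 0.241
v -4.127 -4.195 -0.897
v -3.706 -3.975 -1.232
v -4.312 -2.836 -0.239
v -3.891 -2.617 -0.574
v -4.328 -3.292 -1.061
v -3.394 -2.742 -0.847
v -3.279 -3.582 -1.253
v -3.831 -3.417 -1.334
v -3.901 -2.898 -1.082
v -2.999 -2.883 -0.444
v -2.885 -3.723 -0.851
v -2.798 -3.787 -0.28
v -2.869 -3.268 -0.029
v -3.009 -3.165 -0.952
v -4.495 -3.317 0.031
v -4.381 -4.157 -0.376
v -4.511 -3.772 -0.791
v -4.582 -3.253 -0.54
v -4.101 -3.458 0.433
v -3.986 -4.298 0.027
v -3.479 -4.142 0.262
v -3.549 -3.623 0.514
v -4.371 -3.875 0.132
f 2 4 1
f 5 2 1
f 1 4 3
f 3 5 1
f 2 8 4
f 6 2 5
f 6 8 2
f 4 8 3
f 7 5 3
f 3 8 7
f 7 6 5
f 8 6 7
f 10 9 13
f 10 13 11
f 11 13 14
f 11 14 12
f 13 9 15
f 13 15 14
f 14 15 16
f 14 16 12
f 15 9 17
f 15 17 16
f 16 17 18
f 16 18 12
f 17 9 19
f 17 19 18
f 18 19 20
f 18 20 12
f 19 9 21
f 19 21 20
f 20 21 22
f 20 22 12
f 21 9 23
f 21 23 22
f 22 23 24
f 22 24 12
f 23 9 25
f 23 25 24
f 24 25 26
f 24 26 12
f 25 9 27
f 25 27 26
f 26 27 28
f 26 28 12
f 27 9 29
f 27 29 28
f 28 29 30
f 28 30 12
f 29 9 10
f 29 10 30
f 30 10 11
f 30 11 12
f 31 68 47
f 68 42 71
f 47 71 36
f 68 71 47
f 31 47 43
f 47 36 48
f 43 48 32
f 47 48 43
f 31 43 52
f 43 32 53
f 52 53 38
f 43 53 52
f 31 52 64
f 52 38 67
f 64 67 41
f 52 67 64
f 31 64 68
f 64 41 72
f 68 72 42
f 64 72 68
f 32 48 59
f 48 36 62
f 59 62 40
f 48 62 59
f 36 71 49
f 71 42 70
f 49 70 35
f 71 70 49
f 42 72 69
f 72 41 65
f 69 65 33
f 72 65 69
f 41 67 66
f 67 38 54
f 66 54 37
f 67 54 66
f 38 53 58
f 53 32 55
f 58 55 39
f 53 55 58
f 34 60 46
f 60 40 61
f 46 61 35
f 60 61 46
f 34 46 44
f 46 35 45
f 44 45 33
f 46 45 44
f 34 44 51
f 44 33 50
f 51 50 37
f 44 50 51
f 34 51 56
f 51 37 57
f 56 57 39
f 51 57 56
f 34 56 60
f 56 39 63
f 60 63 40
f 56 63 60
f 35 61 49
f 61 40 62
f 49 62 36
f 61 62 49
f 33 45 69
f 45 35 70
f 69 70 42
f 45 70 69
f 37 50 66
f 50 33 65
f 66 65 41
f 50 65 66
f 39 57 58
f 57 37 54
f 58 54 38
f 57 54 58
f 40 63 59
f 63 39 55
f 59 55 32
f 63 55 59



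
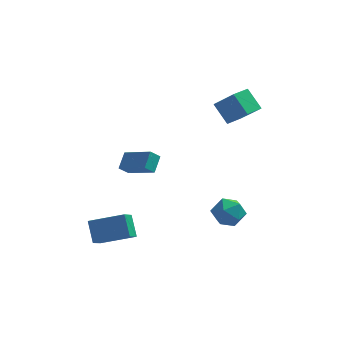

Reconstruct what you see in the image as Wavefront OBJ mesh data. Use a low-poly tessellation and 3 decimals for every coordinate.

v 2.441 2.111 2.961
v 3.597 1.504 4.229
v 3.149 3.156 2.816
v 4.305 2.548 4.084
v 3.275 1.392 1.856
v 4.431 0.784 3.124
v 3.983 2.436 1.711
v 5.139 1.829 2.979
v 4.109 -2.156 -2.047
v 4.71 -2.835 -2.599
v 2.75 -3.185 -2.261
v 3.351 -3.864 -2.813
v 3.51 -3.742 -1.77
v 4.349 -3.106 -1.638
v 3.111 -2.914 -3.222
v 3.95 -2.278 -3.09
v 4.093 -3.304 -3.326
v 4.34 -3.815 -2.428
v 3.12 -2.205 -2.432
v 3.367 -2.716 -1.534
v -3.475 -4.879 -4.158
v -3.871 -3.972 -3.044
v -3.248 -3.682 -5.051
v -3.644 -2.776 -3.937
v -1.476 -4.784 -3.523
v -1.872 -3.878 -2.409
v -1.249 -3.588 -4.416
v -1.645 -2.681 -3.302
v -2.605 -0.624 -0.917
v -2.389 0.306 -0.206
v -2.102 -0.308 -1.482
v -1.886 0.621 -0.771
v -1.014 -1.641 -0.069
v -0.798 -0.712 0.642
v -0.511 -1.326 -0.634
v -0.295 -0.396 0.077
f 2 4 1
f 5 2 1
f 1 4 3
f 3 5 1
f 2 8 4
f 6 2 5
f 6 8 2
f 4 8 3
f 7 5 3
f 3 8 7
f 7 6 5
f 8 6 7
f 9 20 14
f 9 14 10
f 9 10 16
f 9 16 19
f 9 19 20
f 10 14 18
f 14 20 13
f 20 19 11
f 19 16 15
f 16 10 17
f 12 18 13
f 12 13 11
f 12 11 15
f 12 15 17
f 12 17 18
f 13 18 14
f 11 13 20
f 15 11 19
f 17 15 16
f 18 17 10
f 22 24 21
f 25 22 21
f 21 24 23
f 23 25 21
f 22 28 24
f 26 22 25
f 26 28 22
f 24 28 23
f 27 25 23
f 23 28 27
f 27 26 25
f 28 26 27
f 30 32 29
f 33 30 29
f 29 32 31
f 31 33 29
f 30 36 32
f 34 30 33
f 34 36 30
f 32 36 31
f 35 33 31
f 31 36 35
f 35 34 33
f 36 34 35



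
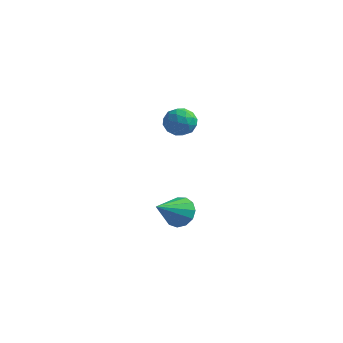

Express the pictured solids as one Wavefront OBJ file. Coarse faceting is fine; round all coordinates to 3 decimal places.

v 1.437 -2.722 -0.52
v 2.199 -2.922 -0.588
v 1.163 -4.078 0.38
v 2.167 -2.672 -0.221
v 1.903 -2.437 0.05
v 1.492 -2.294 0.141
v 1.063 -2.286 0.022
v 0.753 -2.417 -0.27
v 0.66 -2.645 -0.641
v 0.814 -2.898 -0.973
v 1.166 -3.094 -1.162
v 1.604 -3.173 -1.147
v 1.989 -3.109 -0.933
v -1.654 2.968 1.841
v -1.26 2.577 1.251
v -1.94 1.823 2.409
v -1.546 1.432 1.819
v -1.134 1.88 2.353
v -0.957 2.588 2.002
v -2.243 1.812 1.658
v -2.066 2.52 1.307
v -1.624 1.863 1.138
v -0.939 1.905 1.568
v -2.261 2.495 2.092
v -1.576 2.537 2.522
v -1.432 2.873 1.496
v -1.768 1.527 2.164
v -1.526 1.79 2.478
v -1.294 1.561 2.131
v -1.254 2.88 1.937
v -1.023 2.65 1.59
v -0.948 2.24 2.238
v -2.177 1.75 2.07
v -1.946 1.52 1.723
v -1.906 2.839 1.529
v -1.674 2.61 1.182
v -2.252 2.16 1.422
v -1.415 2.223 1.083
v -1.582 1.55 1.417
v -1.992 1.774 1.323
v -1.888 2.19 1.116
v -1.012 2.248 1.335
v -1.18 1.575 1.669
v -0.938 1.839 1.983
v -0.834 2.255 1.777
v -1.226 1.828 1.269
v -2.02 2.825 1.991
v -2.188 2.152 2.325
v -2.366 2.145 1.883
v -2.262 2.561 1.677
v -1.618 2.85 2.243
v -1.785 2.177 2.577
v -1.312 2.21 2.544
v -1.208 2.626 2.337
v -1.974 2.572 2.391
f 2 1 4
f 2 4 3
f 4 1 5
f 4 5 3
f 5 1 6
f 5 6 3
f 6 1 7
f 6 7 3
f 7 1 8
f 7 8 3
f 8 1 9
f 8 9 3
f 9 1 10
f 9 10 3
f 10 1 11
f 10 11 3
f 11 1 12
f 11 12 3
f 12 1 13
f 12 13 3
f 13 1 2
f 13 2 3
f 14 51 30
f 51 25 54
f 30 54 19
f 51 54 30
f 14 30 26
f 30 19 31
f 26 31 15
f 30 31 26
f 14 26 35
f 26 15 36
f 35 36 21
f 26 36 35
f 14 35 47
f 35 21 50
f 47 50 24
f 35 50 47
f 14 47 51
f 47 24 55
f 51 55 25
f 47 55 51
f 15 31 42
f 31 19 45
f 42 45 23
f 31 45 42
f 19 54 32
f 54 25 53
f 32 53 18
f 54 53 32
f 25 55 52
f 55 24 48
f 52 48 16
f 55 48 52
f 24 50 49
f 50 21 37
f 49 37 20
f 50 37 49
f 21 36 41
f 36 15 38
f 41 38 22
f 36 38 41
f 17 43 29
f 43 23 44
f 29 44 18
f 43 44 29
f 17 29 27
f 29 18 28
f 27 28 16
f 29 28 27
f 17 27 34
f 27 16 33
f 34 33 20
f 27 33 34
f 17 34 39
f 34 20 40
f 39 40 22
f 34 40 39
f 17 39 43
f 39 22 46
f 43 46 23
f 39 46 43
f 18 44 32
f 44 23 45
f 32 45 19
f 44 45 32
f 16 28 52
f 28 18 53
f 52 53 25
f 28 53 52
f 20 33 49
f 33 16 48
f 49 48 24
f 33 48 49
f 22 40 41
f 40 20 37
f 41 37 21
f 40 37 41
f 23 46 42
f 46 22 38
f 42 38 15
f 46 38 42



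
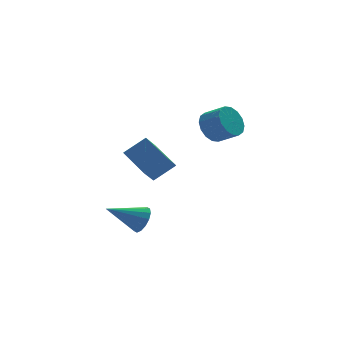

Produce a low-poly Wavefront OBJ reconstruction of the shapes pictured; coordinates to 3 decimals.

v -1.12 -4.118 -1.283
v -0.154 -4.114 -0.554
v -1.62 -2.769 -0.629
v -0.654 -2.765 0.1
v -0.566 -3.555 -2.02
v 0.4 -3.551 -1.291
v -1.066 -2.206 -1.366
v -0.1 -2.202 -0.637
v 3.08 -0.023 -0.868
v 3.56 -0.127 -1.561
v 4.241 -0.821 -0.985
v 3.76 -0.717 -0.292
v 3.735 0.218 -1.352
v 4.416 -0.476 -0.776
v 3.735 0.499 -1.014
v 4.415 -0.196 -0.438
v 3.559 0.64 -0.636
v 4.239 -0.055 -0.06
v 3.254 0.603 -0.32
v 3.935 -0.091 0.256
v 2.903 0.399 -0.151
v 3.584 -0.295 0.425
v 2.599 0.081 -0.175
v 3.28 -0.613 0.401
v 2.424 -0.264 -0.384
v 3.105 -0.958 0.192
v 2.425 -0.544 -0.722
v 3.105 -1.239 -0.146
v 2.601 -0.685 -1.1
v 3.281 -1.38 -0.524
v 2.905 -0.649 -1.416
v 3.586 -1.343 -0.84
v 3.256 -0.445 -1.585
v 3.937 -1.139 -1.009
v -1.134 -3.804 -4.115
v -0.821 -3.476 -3.582
v -2.626 -3.696 -3.305
v -0.925 -3.211 -3.807
v -1.084 -3.106 -4.115
v -1.257 -3.188 -4.423
v -1.397 -3.435 -4.648
v -1.467 -3.781 -4.73
v -1.447 -4.133 -4.647
v -1.344 -4.397 -4.422
v -1.185 -4.503 -4.114
v -1.012 -4.421 -3.806
v -0.872 -4.174 -3.581
v -0.802 -3.828 -3.499
f 2 4 1
f 5 2 1
f 1 4 3
f 3 5 1
f 2 8 4
f 6 2 5
f 6 8 2
f 4 8 3
f 7 5 3
f 3 8 7
f 7 6 5
f 8 6 7
f 10 9 13
f 10 13 11
f 11 13 14
f 11 14 12
f 13 9 15
f 13 15 14
f 14 15 16
f 14 16 12
f 15 9 17
f 15 17 16
f 16 17 18
f 16 18 12
f 17 9 19
f 17 19 18
f 18 19 20
f 18 20 12
f 19 9 21
f 19 21 20
f 20 21 22
f 20 22 12
f 21 9 23
f 21 23 22
f 22 23 24
f 22 24 12
f 23 9 25
f 23 25 24
f 24 25 26
f 24 26 12
f 25 9 27
f 25 27 26
f 26 27 28
f 26 28 12
f 27 9 29
f 27 29 28
f 28 29 30
f 28 30 12
f 29 9 31
f 29 31 30
f 30 31 32
f 30 32 12
f 31 9 33
f 31 33 32
f 32 33 34
f 32 34 12
f 33 9 10
f 33 10 34
f 34 10 11
f 34 11 12
f 36 35 38
f 36 38 37
f 38 35 39
f 38 39 37
f 39 35 40
f 39 40 37
f 40 35 41
f 40 41 37
f 41 35 42
f 41 42 37
f 42 35 43
f 42 43 37
f 43 35 44
f 43 44 37
f 44 35 45
f 44 45 37
f 45 35 46
f 45 46 37
f 46 35 47
f 46 47 37
f 47 35 48
f 47 48 37
f 48 35 36
f 48 36 37



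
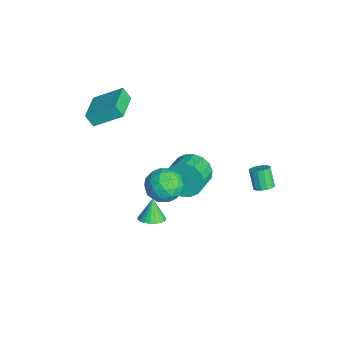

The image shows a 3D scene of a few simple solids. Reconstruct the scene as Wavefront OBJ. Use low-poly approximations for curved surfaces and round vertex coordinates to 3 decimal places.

v 1.27 -0.995 1.699
v 1.796 -0.473 0.939
v 2.724 -1.147 2.601
v 3.25 -0.625 1.841
v 2.542 -0.113 2.444
v 1.643 -0.019 1.887
v 2.877 -1.601 1.653
v 1.978 -1.507 1.096
v 2.789 -0.847 0.91
v 2.582 0.073 1.399
v 1.938 -1.693 2.141
v 1.731 -0.773 2.63
v 1.405 -0.721 1.24
v 3.115 -0.899 2.3
v 2.699 -0.598 2.655
v 3.008 -0.291 2.208
v 1.315 -0.454 1.797
v 1.624 -0.147 1.35
v 2.063 0.065 2.235
v 2.896 -1.473 2.19
v 3.205 -1.166 1.743
v 1.512 -1.329 1.332
v 1.821 -1.022 0.885
v 2.457 -1.685 1.305
v 2.298 -0.634 0.776
v 3.153 -0.723 1.306
v 2.934 -1.297 1.196
v 2.405 -1.242 0.869
v 2.176 -0.093 1.064
v 3.031 -0.182 1.594
v 2.615 0.119 1.948
v 2.087 0.174 1.621
v 2.76 -0.313 1.047
v 1.489 -1.438 1.946
v 2.344 -1.527 2.476
v 2.433 -1.794 1.919
v 1.905 -1.739 1.592
v 1.367 -0.897 2.234
v 2.222 -0.986 2.764
v 2.115 -0.378 2.671
v 1.586 -0.323 2.344
v 1.76 -1.307 2.493
v -4.087 -3.02 2.214
v -4.348 -3.393 2.896
v -3.697 -1.509 3.188
v -3.958 -1.882 3.871
v -2.322 -3.678 2.529
v -2.583 -4.051 3.212
v -1.932 -2.167 3.504
v -2.193 -2.54 4.186
v 3.622 3.928 2.16
v 3.925 3.49 2.298
v 3.321 3.375 3.258
v 3.018 3.812 3.12
v 4.062 3.713 2.411
v 3.458 3.598 3.371
v 4.081 3.993 2.457
v 3.476 3.878 3.416
v 3.977 4.256 2.423
v 3.372 4.141 3.383
v 3.778 4.431 2.318
v 3.173 4.316 3.278
v 3.537 4.471 2.172
v 2.933 4.355 3.132
v 3.319 4.365 2.022
v 2.715 4.25 2.982
v 3.182 4.142 1.909
v 2.578 4.027 2.869
v 3.164 3.862 1.864
v 2.559 3.747 2.823
v 3.268 3.599 1.897
v 2.663 3.484 2.857
v 3.467 3.424 2.002
v 2.862 3.309 2.962
v 3.707 3.385 2.148
v 3.103 3.269 3.108
v 0.23 0.991 0.502
v 0.773 1.241 -0.374
v 1.973 0.578 0.183
v 1.43 0.329 1.058
v 0.848 1.613 -0.094
v 2.049 0.95 0.462
v 0.802 1.862 0.304
v 2.002 1.199 0.86
v 0.642 1.938 0.741
v 1.842 1.275 1.297
v 0.4 1.828 1.131
v 1.601 1.165 1.687
v 0.124 1.551 1.396
v 1.325 0.888 1.952
v -0.13 1.164 1.484
v 1.071 0.501 2.04
v -0.313 0.742 1.377
v 0.887 0.079 1.934
v -0.389 0.37 1.098
v 0.812 -0.293 1.654
v -0.342 0.121 0.7
v 0.858 -0.542 1.256
v -0.182 0.045 0.263
v 1.018 -0.618 0.819
v 0.059 0.155 -0.127
v 1.26 -0.508 0.429
v 0.335 0.432 -0.392
v 1.536 -0.231 0.164
v 0.589 0.819 -0.48
v 1.79 0.156 0.076
v 0.788 -1.21 -2.723
v 1.196 -0.604 -2.608
v 0.252 -1.07 -1.557
v 0.943 -0.487 -2.739
v 0.663 -0.495 -2.866
v 0.405 -0.627 -2.969
v 0.212 -0.86 -3.029
v 0.12 -1.153 -3.036
v 0.142 -1.456 -2.989
v 0.277 -1.717 -2.896
v 0.499 -1.89 -2.773
v 0.772 -1.946 -2.641
v 1.047 -1.874 -2.523
v 1.277 -1.688 -2.44
v 1.423 -1.419 -2.406
v 1.459 -1.114 -2.426
v 1.378 -0.826 -2.498
f 1 38 17
f 38 12 41
f 17 41 6
f 38 41 17
f 1 17 13
f 17 6 18
f 13 18 2
f 17 18 13
f 1 13 22
f 13 2 23
f 22 23 8
f 13 23 22
f 1 22 34
f 22 8 37
f 34 37 11
f 22 37 34
f 1 34 38
f 34 11 42
f 38 42 12
f 34 42 38
f 2 18 29
f 18 6 32
f 29 32 10
f 18 32 29
f 6 41 19
f 41 12 40
f 19 40 5
f 41 40 19
f 12 42 39
f 42 11 35
f 39 35 3
f 42 35 39
f 11 37 36
f 37 8 24
f 36 24 7
f 37 24 36
f 8 23 28
f 23 2 25
f 28 25 9
f 23 25 28
f 4 30 16
f 30 10 31
f 16 31 5
f 30 31 16
f 4 16 14
f 16 5 15
f 14 15 3
f 16 15 14
f 4 14 21
f 14 3 20
f 21 20 7
f 14 20 21
f 4 21 26
f 21 7 27
f 26 27 9
f 21 27 26
f 4 26 30
f 26 9 33
f 30 33 10
f 26 33 30
f 5 31 19
f 31 10 32
f 19 32 6
f 31 32 19
f 3 15 39
f 15 5 40
f 39 40 12
f 15 40 39
f 7 20 36
f 20 3 35
f 36 35 11
f 20 35 36
f 9 27 28
f 27 7 24
f 28 24 8
f 27 24 28
f 10 33 29
f 33 9 25
f 29 25 2
f 33 25 29
f 44 46 43
f 47 44 43
f 43 46 45
f 45 47 43
f 44 50 46
f 48 44 47
f 48 50 44
f 46 50 45
f 49 47 45
f 45 50 49
f 49 48 47
f 50 48 49
f 52 51 55
f 52 55 53
f 53 55 56
f 53 56 54
f 55 51 57
f 55 57 56
f 56 57 58
f 56 58 54
f 57 51 59
f 57 59 58
f 58 59 60
f 58 60 54
f 59 51 61
f 59 61 60
f 60 61 62
f 60 62 54
f 61 51 63
f 61 63 62
f 62 63 64
f 62 64 54
f 63 51 65
f 63 65 64
f 64 65 66
f 64 66 54
f 65 51 67
f 65 67 66
f 66 67 68
f 66 68 54
f 67 51 69
f 67 69 68
f 68 69 70
f 68 70 54
f 69 51 71
f 69 71 70
f 70 71 72
f 70 72 54
f 71 51 73
f 71 73 72
f 72 73 74
f 72 74 54
f 73 51 75
f 73 75 74
f 74 75 76
f 74 76 54
f 75 51 52
f 75 52 76
f 76 52 53
f 76 53 54
f 78 77 81
f 78 81 79
f 79 81 82
f 79 82 80
f 81 77 83
f 81 83 82
f 82 83 84
f 82 84 80
f 83 77 85
f 83 85 84
f 84 85 86
f 84 86 80
f 85 77 87
f 85 87 86
f 86 87 88
f 86 88 80
f 87 77 89
f 87 89 88
f 88 89 90
f 88 90 80
f 89 77 91
f 89 91 90
f 90 91 92
f 90 92 80
f 91 77 93
f 91 93 92
f 92 93 94
f 92 94 80
f 93 77 95
f 93 95 94
f 94 95 96
f 94 96 80
f 95 77 97
f 95 97 96
f 96 97 98
f 96 98 80
f 97 77 99
f 97 99 98
f 98 99 100
f 98 100 80
f 99 77 101
f 99 101 100
f 100 101 102
f 100 102 80
f 101 77 103
f 101 103 102
f 102 103 104
f 102 104 80
f 103 77 105
f 103 105 104
f 104 105 106
f 104 106 80
f 105 77 78
f 105 78 106
f 106 78 79
f 106 79 80
f 108 107 110
f 108 110 109
f 110 107 111
f 110 111 109
f 111 107 112
f 111 112 109
f 112 107 113
f 112 113 109
f 113 107 114
f 113 114 109
f 114 107 115
f 114 115 109
f 115 107 116
f 115 116 109
f 116 107 117
f 116 117 109
f 117 107 118
f 117 118 109
f 118 107 119
f 118 119 109
f 119 107 120
f 119 120 109
f 120 107 121
f 120 121 109
f 121 107 122
f 121 122 109
f 122 107 123
f 122 123 109
f 123 107 108
f 123 108 109



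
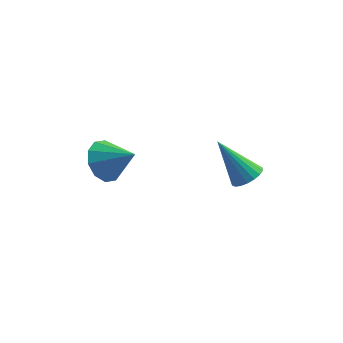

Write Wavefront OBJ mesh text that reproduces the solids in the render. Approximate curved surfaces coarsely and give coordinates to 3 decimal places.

v -0.767 2.411 1.081
v -0.278 2.628 0.471
v 0.247 2.149 1.799
v -0.37 3.035 0.749
v -0.612 3.203 1.153
v -0.914 3.07 1.529
v -1.16 2.685 1.734
v -1.255 2.195 1.69
v -1.164 1.788 1.412
v -0.921 1.62 1.009
v -0.619 1.753 0.632
v -0.374 2.138 0.427
v 3.527 3.737 -0.108
v 3.954 3.521 0.237
v 2.513 3.963 1.288
v 4.006 3.778 0.233
v 3.964 4.027 0.162
v 3.835 4.219 0.038
v 3.645 4.315 -0.116
v 3.431 4.298 -0.268
v 3.237 4.169 -0.388
v 3.1 3.954 -0.453
v 3.047 3.697 -0.45
v 3.09 3.448 -0.379
v 3.219 3.256 -0.254
v 3.409 3.159 -0.101
v 3.622 3.177 0.051
v 3.816 3.306 0.172
f 2 1 4
f 2 4 3
f 4 1 5
f 4 5 3
f 5 1 6
f 5 6 3
f 6 1 7
f 6 7 3
f 7 1 8
f 7 8 3
f 8 1 9
f 8 9 3
f 9 1 10
f 9 10 3
f 10 1 11
f 10 11 3
f 11 1 12
f 11 12 3
f 12 1 2
f 12 2 3
f 14 13 16
f 14 16 15
f 16 13 17
f 16 17 15
f 17 13 18
f 17 18 15
f 18 13 19
f 18 19 15
f 19 13 20
f 19 20 15
f 20 13 21
f 20 21 15
f 21 13 22
f 21 22 15
f 22 13 23
f 22 23 15
f 23 13 24
f 23 24 15
f 24 13 25
f 24 25 15
f 25 13 26
f 25 26 15
f 26 13 27
f 26 27 15
f 27 13 28
f 27 28 15
f 28 13 14
f 28 14 15



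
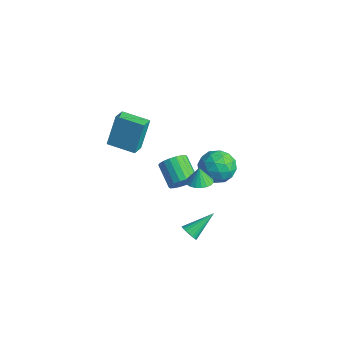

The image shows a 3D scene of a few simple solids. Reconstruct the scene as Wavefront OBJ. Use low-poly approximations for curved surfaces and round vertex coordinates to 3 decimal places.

v 3.239 0.083 -1.568
v 3.818 0.042 -1.564
v 3.341 1.637 -0.552
v 3.778 0.174 -1.762
v 3.645 0.29 -1.926
v 3.442 0.37 -2.029
v 3.204 0.401 -2.052
v 2.972 0.376 -1.991
v 2.786 0.301 -1.857
v 2.678 0.188 -1.673
v 2.668 0.057 -1.471
v 2.756 -0.07 -1.286
v 2.928 -0.171 -1.149
v 3.153 -0.227 -1.085
v 3.394 -0.23 -1.105
v 3.607 -0.179 -1.204
v 3.757 -0.083 -1.367
v -3.864 -0.661 1.356
v -4.006 0.06 3.345
v -4.429 0.124 1.031
v -4.572 0.844 3.02
v -2.428 0.276 1.12
v -2.571 0.996 3.109
v -2.994 1.06 0.795
v -3.136 1.781 2.784
v 0.606 1.493 0.104
v 0.994 2.09 0.568
v -0.378 2.305 1.439
v -0.766 1.707 0.976
v 0.844 2.289 0.283
v -0.528 2.504 1.155
v 0.647 2.33 -0.037
v -0.725 2.544 0.834
v 0.442 2.205 -0.33
v -0.93 2.42 0.542
v 0.27 1.939 -0.536
v -1.103 2.154 0.336
v 0.164 1.585 -0.616
v -1.209 1.799 0.256
v 0.145 1.212 -0.553
v -1.227 1.427 0.319
v 0.218 0.895 -0.359
v -1.154 1.11 0.512
v 0.368 0.696 -0.075
v -1.004 0.911 0.797
v 0.565 0.656 0.246
v -0.807 0.87 1.117
v 0.77 0.78 0.538
v -0.602 0.995 1.41
v 0.943 1.046 0.744
v -0.43 1.261 1.616
v 1.049 1.401 0.824
v -0.324 1.615 1.696
v 1.067 1.773 0.761
v -0.305 1.988 1.633
v 3.934 0.255 3.402
v 4.394 -0.327 3.511
v 3.786 0.325 4.398
v 4.591 -0.085 3.523
v 4.675 0.215 3.515
v 4.63 0.522 3.487
v 4.465 0.784 3.444
v 4.208 0.953 3.394
v 3.904 1.003 3.345
v 3.605 0.923 3.306
v 3.363 0.727 3.284
v 3.22 0.45 3.282
v 3.2 0.139 3.3
v 3.308 -0.151 3.336
v 3.523 -0.372 3.384
v 3.81 -0.484 3.434
v 4.118 -0.468 3.479
v 1.775 3.188 2.593
v 2.57 3.187 1.783
v 2.45 1.613 3.257
v 3.245 1.612 2.447
v 3.281 2.387 3.276
v 2.864 3.36 2.866
v 2.156 1.44 2.174
v 1.739 2.413 1.764
v 2.806 2.107 1.524
v 3.501 2.692 2.205
v 1.519 2.108 2.835
v 2.214 2.693 3.516
v 2.113 3.326 2.13
v 2.907 1.474 2.91
v 2.928 1.93 3.398
v 3.395 1.929 2.921
v 2.286 3.427 2.767
v 2.753 3.427 2.29
v 3.171 2.956 3.168
v 2.267 1.373 2.75
v 2.734 1.373 2.273
v 1.625 2.871 2.119
v 2.092 2.87 1.642
v 1.849 1.844 1.872
v 2.719 2.69 1.501
v 3.116 1.765 1.891
v 2.476 1.663 1.731
v 2.231 2.235 1.49
v 3.128 3.034 1.901
v 3.525 2.109 2.292
v 3.546 2.564 2.779
v 3.3 3.136 2.538
v 3.266 2.399 1.749
v 1.495 2.691 2.748
v 1.892 1.766 3.139
v 1.72 1.664 2.502
v 1.474 2.236 2.261
v 1.904 3.035 3.149
v 2.301 2.11 3.539
v 2.789 2.565 3.55
v 2.544 3.137 3.309
v 1.754 2.401 3.291
f 2 1 4
f 2 4 3
f 4 1 5
f 4 5 3
f 5 1 6
f 5 6 3
f 6 1 7
f 6 7 3
f 7 1 8
f 7 8 3
f 8 1 9
f 8 9 3
f 9 1 10
f 9 10 3
f 10 1 11
f 10 11 3
f 11 1 12
f 11 12 3
f 12 1 13
f 12 13 3
f 13 1 14
f 13 14 3
f 14 1 15
f 14 15 3
f 15 1 16
f 15 16 3
f 16 1 17
f 16 17 3
f 17 1 2
f 17 2 3
f 19 21 18
f 22 19 18
f 18 21 20
f 20 22 18
f 19 25 21
f 23 19 22
f 23 25 19
f 21 25 20
f 24 22 20
f 20 25 24
f 24 23 22
f 25 23 24
f 27 26 30
f 27 30 28
f 28 30 31
f 28 31 29
f 30 26 32
f 30 32 31
f 31 32 33
f 31 33 29
f 32 26 34
f 32 34 33
f 33 34 35
f 33 35 29
f 34 26 36
f 34 36 35
f 35 36 37
f 35 37 29
f 36 26 38
f 36 38 37
f 37 38 39
f 37 39 29
f 38 26 40
f 38 40 39
f 39 40 41
f 39 41 29
f 40 26 42
f 40 42 41
f 41 42 43
f 41 43 29
f 42 26 44
f 42 44 43
f 43 44 45
f 43 45 29
f 44 26 46
f 44 46 45
f 45 46 47
f 45 47 29
f 46 26 48
f 46 48 47
f 47 48 49
f 47 49 29
f 48 26 50
f 48 50 49
f 49 50 51
f 49 51 29
f 50 26 52
f 50 52 51
f 51 52 53
f 51 53 29
f 52 26 54
f 52 54 53
f 53 54 55
f 53 55 29
f 54 26 27
f 54 27 55
f 55 27 28
f 55 28 29
f 57 56 59
f 57 59 58
f 59 56 60
f 59 60 58
f 60 56 61
f 60 61 58
f 61 56 62
f 61 62 58
f 62 56 63
f 62 63 58
f 63 56 64
f 63 64 58
f 64 56 65
f 64 65 58
f 65 56 66
f 65 66 58
f 66 56 67
f 66 67 58
f 67 56 68
f 67 68 58
f 68 56 69
f 68 69 58
f 69 56 70
f 69 70 58
f 70 56 71
f 70 71 58
f 71 56 72
f 71 72 58
f 72 56 57
f 72 57 58
f 73 110 89
f 110 84 113
f 89 113 78
f 110 113 89
f 73 89 85
f 89 78 90
f 85 90 74
f 89 90 85
f 73 85 94
f 85 74 95
f 94 95 80
f 85 95 94
f 73 94 106
f 94 80 109
f 106 109 83
f 94 109 106
f 73 106 110
f 106 83 114
f 110 114 84
f 106 114 110
f 74 90 101
f 90 78 104
f 101 104 82
f 90 104 101
f 78 113 91
f 113 84 112
f 91 112 77
f 113 112 91
f 84 114 111
f 114 83 107
f 111 107 75
f 114 107 111
f 83 109 108
f 109 80 96
f 108 96 79
f 109 96 108
f 80 95 100
f 95 74 97
f 100 97 81
f 95 97 100
f 76 102 88
f 102 82 103
f 88 103 77
f 102 103 88
f 76 88 86
f 88 77 87
f 86 87 75
f 88 87 86
f 76 86 93
f 86 75 92
f 93 92 79
f 86 92 93
f 76 93 98
f 93 79 99
f 98 99 81
f 93 99 98
f 76 98 102
f 98 81 105
f 102 105 82
f 98 105 102
f 77 103 91
f 103 82 104
f 91 104 78
f 103 104 91
f 75 87 111
f 87 77 112
f 111 112 84
f 87 112 111
f 79 92 108
f 92 75 107
f 108 107 83
f 92 107 108
f 81 99 100
f 99 79 96
f 100 96 80
f 99 96 100
f 82 105 101
f 105 81 97
f 101 97 74
f 105 97 101



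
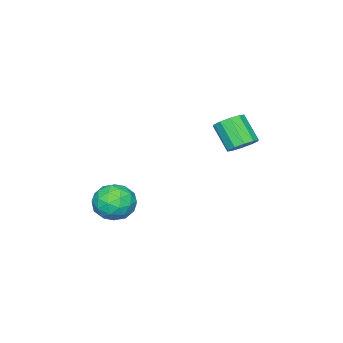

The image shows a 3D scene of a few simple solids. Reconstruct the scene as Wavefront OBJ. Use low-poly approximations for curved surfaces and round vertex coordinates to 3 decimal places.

v 1.637 0.019 -0.153
v 2.009 0.65 0.494
v 2.791 -1.01 0.186
v 3.163 -0.379 0.833
v 2.307 -0.815 1.013
v 1.594 -0.18 0.803
v 3.206 -0.18 -0.123
v 2.493 0.455 -0.333
v 2.979 0.527 0.513
v 2.423 0.134 1.215
v 2.377 -0.494 -0.535
v 1.821 -0.887 0.167
v 1.722 0.424 0.141
v 3.078 -0.784 0.539
v 2.575 -1.041 0.645
v 2.794 -0.67 1.025
v 1.478 -0.063 0.322
v 1.696 0.308 0.703
v 1.871 -0.553 1.008
v 3.104 -0.668 -0.023
v 3.322 -0.297 0.358
v 2.006 0.31 -0.345
v 2.225 0.681 0.035
v 2.929 0.193 -0.328
v 2.511 0.723 0.532
v 3.189 0.119 0.732
v 3.214 0.235 0.169
v 2.795 0.609 0.046
v 2.184 0.492 0.945
v 2.862 -0.112 1.144
v 2.359 -0.369 1.25
v 1.939 0.005 1.127
v 2.754 0.42 0.956
v 1.938 -0.248 -0.464
v 2.616 -0.852 -0.265
v 2.861 -0.365 -0.447
v 2.441 0.009 -0.57
v 1.611 -0.479 -0.052
v 2.289 -1.083 0.148
v 2.005 -0.969 0.634
v 1.586 -0.595 0.511
v 2.046 -0.78 -0.276
v -2.509 2.702 2.392
v -2.132 2.189 2.057
v -2.413 1.265 3.152
v -2.791 1.778 3.488
v -1.853 2.415 2.319
v -2.134 1.492 3.415
v -1.825 2.751 2.61
v -2.106 1.828 3.705
v -2.058 3.068 2.817
v -2.34 2.145 3.913
v -2.464 3.245 2.863
v -2.745 2.322 3.958
v -2.887 3.215 2.728
v -3.168 2.291 3.823
v -3.166 2.988 2.465
v -3.447 2.065 3.561
v -3.194 2.652 2.175
v -3.475 1.729 3.27
v -2.96 2.335 1.967
v -3.242 1.412 3.063
v -2.555 2.158 1.922
v -2.836 1.235 3.017
f 1 38 17
f 38 12 41
f 17 41 6
f 38 41 17
f 1 17 13
f 17 6 18
f 13 18 2
f 17 18 13
f 1 13 22
f 13 2 23
f 22 23 8
f 13 23 22
f 1 22 34
f 22 8 37
f 34 37 11
f 22 37 34
f 1 34 38
f 34 11 42
f 38 42 12
f 34 42 38
f 2 18 29
f 18 6 32
f 29 32 10
f 18 32 29
f 6 41 19
f 41 12 40
f 19 40 5
f 41 40 19
f 12 42 39
f 42 11 35
f 39 35 3
f 42 35 39
f 11 37 36
f 37 8 24
f 36 24 7
f 37 24 36
f 8 23 28
f 23 2 25
f 28 25 9
f 23 25 28
f 4 30 16
f 30 10 31
f 16 31 5
f 30 31 16
f 4 16 14
f 16 5 15
f 14 15 3
f 16 15 14
f 4 14 21
f 14 3 20
f 21 20 7
f 14 20 21
f 4 21 26
f 21 7 27
f 26 27 9
f 21 27 26
f 4 26 30
f 26 9 33
f 30 33 10
f 26 33 30
f 5 31 19
f 31 10 32
f 19 32 6
f 31 32 19
f 3 15 39
f 15 5 40
f 39 40 12
f 15 40 39
f 7 20 36
f 20 3 35
f 36 35 11
f 20 35 36
f 9 27 28
f 27 7 24
f 28 24 8
f 27 24 28
f 10 33 29
f 33 9 25
f 29 25 2
f 33 25 29
f 44 43 47
f 44 47 45
f 45 47 48
f 45 48 46
f 47 43 49
f 47 49 48
f 48 49 50
f 48 50 46
f 49 43 51
f 49 51 50
f 50 51 52
f 50 52 46
f 51 43 53
f 51 53 52
f 52 53 54
f 52 54 46
f 53 43 55
f 53 55 54
f 54 55 56
f 54 56 46
f 55 43 57
f 55 57 56
f 56 57 58
f 56 58 46
f 57 43 59
f 57 59 58
f 58 59 60
f 58 60 46
f 59 43 61
f 59 61 60
f 60 61 62
f 60 62 46
f 61 43 63
f 61 63 62
f 62 63 64
f 62 64 46
f 63 43 44
f 63 44 64
f 64 44 45
f 64 45 46



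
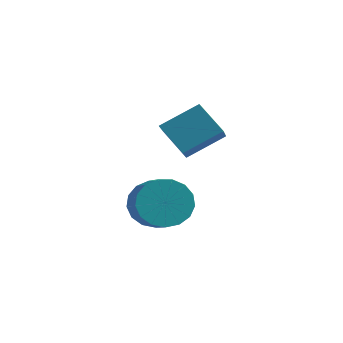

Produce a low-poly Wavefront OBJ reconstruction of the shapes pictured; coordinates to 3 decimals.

v -3.06 -2.227 -2.203
v -2.473 -2.325 -3.043
v -1.572 -3.312 -2.297
v -2.16 -3.213 -1.457
v -2.266 -1.951 -2.798
v -1.365 -2.938 -2.052
v -2.241 -1.64 -2.416
v -1.34 -2.627 -1.67
v -2.404 -1.463 -1.985
v -1.503 -2.45 -1.24
v -2.717 -1.461 -1.605
v -1.816 -2.448 -0.859
v -3.109 -1.635 -1.361
v -2.208 -2.622 -0.615
v -3.49 -1.944 -1.31
v -2.589 -2.931 -0.565
v -3.772 -2.318 -1.464
v -2.871 -3.305 -0.718
v -3.891 -2.671 -1.787
v -2.991 -3.658 -1.041
v -3.82 -2.922 -2.205
v -2.92 -3.909 -1.459
v -3.575 -3.014 -2.623
v -2.674 -4.001 -1.877
v -3.212 -2.925 -2.944
v -2.311 -3.912 -2.199
v -2.814 -2.677 -3.096
v -1.913 -3.663 -2.35
v -3.278 -1.307 0.897
v -2.784 -2.498 1.756
v -2.279 -0.292 1.73
v -1.785 -1.484 2.589
v -2.235 -1.556 -0.049
v -1.741 -2.748 0.81
v -1.236 -0.542 0.784
v -0.742 -1.733 1.643
f 2 1 5
f 2 5 3
f 3 5 6
f 3 6 4
f 5 1 7
f 5 7 6
f 6 7 8
f 6 8 4
f 7 1 9
f 7 9 8
f 8 9 10
f 8 10 4
f 9 1 11
f 9 11 10
f 10 11 12
f 10 12 4
f 11 1 13
f 11 13 12
f 12 13 14
f 12 14 4
f 13 1 15
f 13 15 14
f 14 15 16
f 14 16 4
f 15 1 17
f 15 17 16
f 16 17 18
f 16 18 4
f 17 1 19
f 17 19 18
f 18 19 20
f 18 20 4
f 19 1 21
f 19 21 20
f 20 21 22
f 20 22 4
f 21 1 23
f 21 23 22
f 22 23 24
f 22 24 4
f 23 1 25
f 23 25 24
f 24 25 26
f 24 26 4
f 25 1 27
f 25 27 26
f 26 27 28
f 26 28 4
f 27 1 2
f 27 2 28
f 28 2 3
f 28 3 4
f 30 32 29
f 33 30 29
f 29 32 31
f 31 33 29
f 30 36 32
f 34 30 33
f 34 36 30
f 32 36 31
f 35 33 31
f 31 36 35
f 35 34 33
f 36 34 35



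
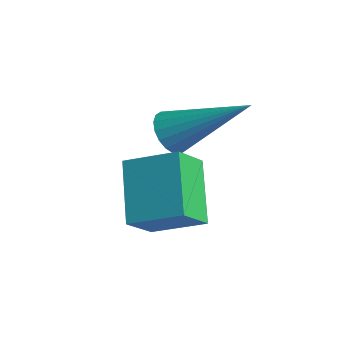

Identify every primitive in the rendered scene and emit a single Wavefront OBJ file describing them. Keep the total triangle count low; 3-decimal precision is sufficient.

v -2.906 -0.811 0.143
v -2.552 -0.863 -0.235
v -1.654 0.071 1.197
v -2.652 -0.66 -0.285
v -2.803 -0.488 -0.251
v -2.973 -0.379 -0.139
v -3.131 -0.357 0.029
v -3.244 -0.424 0.219
v -3.29 -0.568 0.395
v -3.26 -0.76 0.52
v -3.16 -0.962 0.57
v -3.01 -1.135 0.536
v -2.839 -1.243 0.424
v -2.681 -1.266 0.256
v -2.568 -1.199 0.066
v -2.522 -1.055 -0.109
v -2.536 -1.664 -0.301
v -2.397 -2.329 0.335
v -1.687 -1.053 0.154
v -1.549 -1.718 0.789
v -1.611 -2.302 -1.169
v -1.473 -2.967 -0.534
v -0.763 -1.691 -0.715
v -0.624 -2.356 -0.079
f 2 1 4
f 2 4 3
f 4 1 5
f 4 5 3
f 5 1 6
f 5 6 3
f 6 1 7
f 6 7 3
f 7 1 8
f 7 8 3
f 8 1 9
f 8 9 3
f 9 1 10
f 9 10 3
f 10 1 11
f 10 11 3
f 11 1 12
f 11 12 3
f 12 1 13
f 12 13 3
f 13 1 14
f 13 14 3
f 14 1 15
f 14 15 3
f 15 1 16
f 15 16 3
f 16 1 2
f 16 2 3
f 18 20 17
f 21 18 17
f 17 20 19
f 19 21 17
f 18 24 20
f 22 18 21
f 22 24 18
f 20 24 19
f 23 21 19
f 19 24 23
f 23 22 21
f 24 22 23

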